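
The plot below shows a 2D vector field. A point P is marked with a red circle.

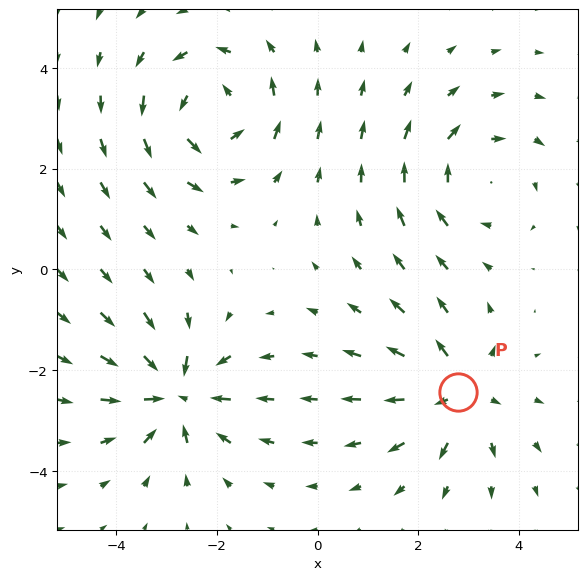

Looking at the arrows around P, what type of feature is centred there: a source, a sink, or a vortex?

At P (2.8, -2.4) the arrows spread outward. Divergence about +4, curl ≈0 — positive divergence with near-zero curl is a source.

source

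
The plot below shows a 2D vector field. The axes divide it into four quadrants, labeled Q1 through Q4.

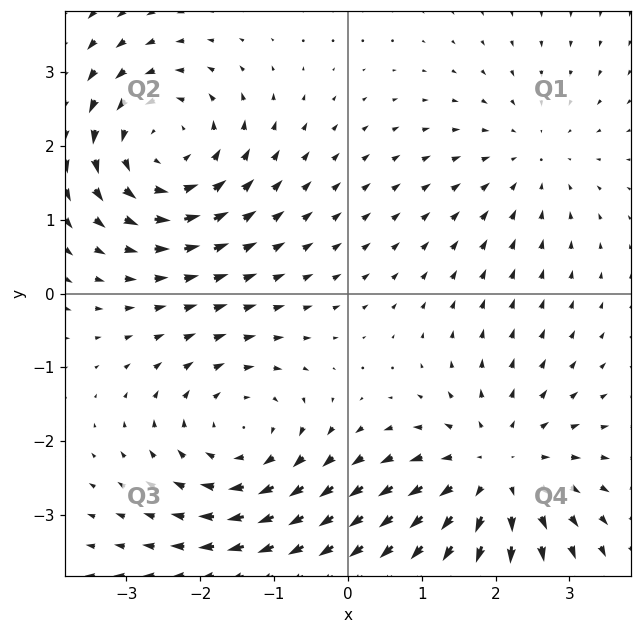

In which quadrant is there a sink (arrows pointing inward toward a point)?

Q1

The sink sits at approximately (2.5, 1.8), which lies in quadrant Q1. The divergence there is about -2, negative as expected for a sink.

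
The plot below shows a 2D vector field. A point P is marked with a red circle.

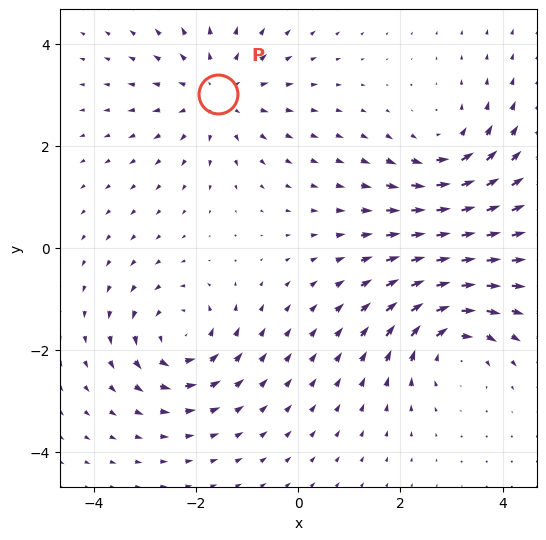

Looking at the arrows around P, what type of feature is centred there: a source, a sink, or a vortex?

source

At P (-1.6, 3.0) the arrows spread outward. Divergence about +4, curl ≈0 — positive divergence with near-zero curl is a source.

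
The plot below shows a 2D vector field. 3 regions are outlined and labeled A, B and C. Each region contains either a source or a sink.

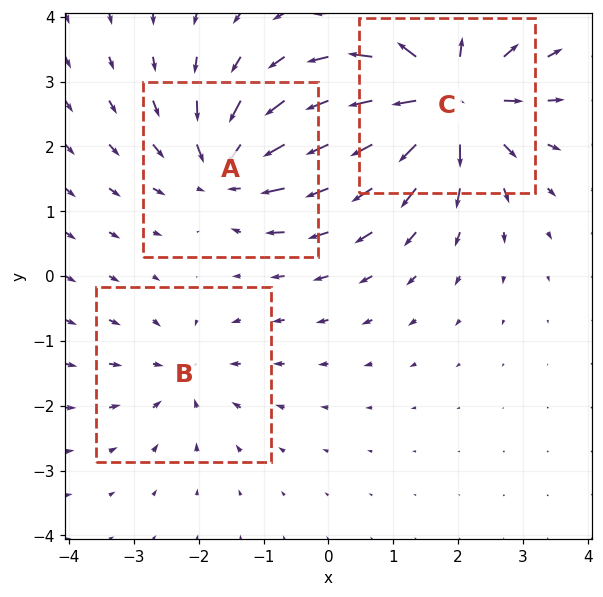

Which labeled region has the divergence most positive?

Divergence at each region's feature centre — A: about -4, B: about -3, C: about +6. Region C is most positive.

C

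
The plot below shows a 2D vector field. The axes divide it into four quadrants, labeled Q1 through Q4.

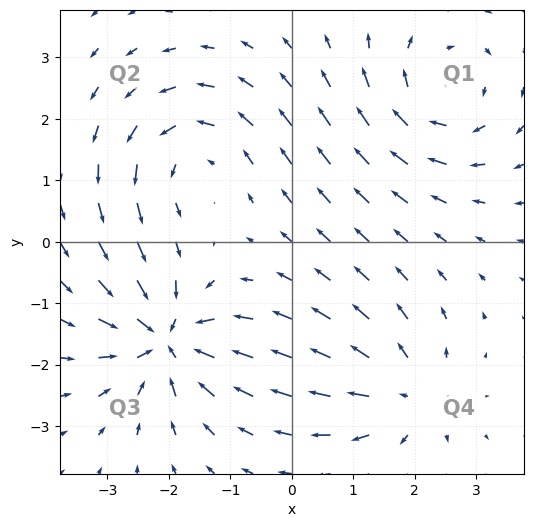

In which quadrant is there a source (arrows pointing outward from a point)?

Q4

The source sits at approximately (1.9, -2.5), which lies in quadrant Q4. The divergence there is about +3, positive as expected for a source.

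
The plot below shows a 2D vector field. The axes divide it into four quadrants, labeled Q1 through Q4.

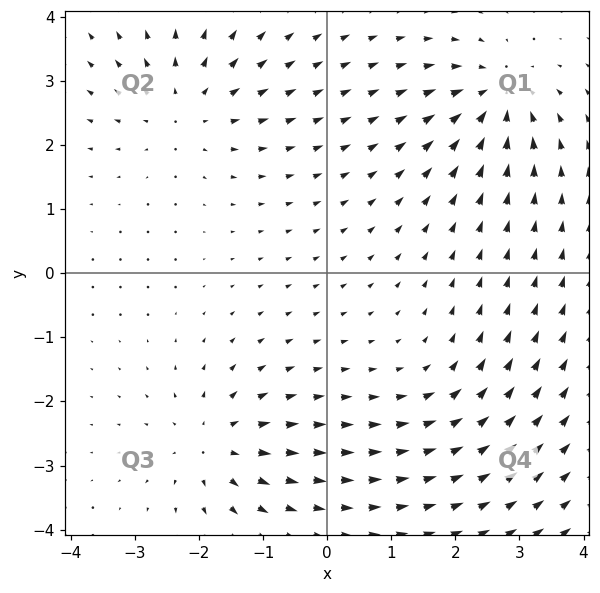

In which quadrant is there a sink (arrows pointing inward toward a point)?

Q1

The sink sits at approximately (2.7, 2.8), which lies in quadrant Q1. The divergence there is about -6, negative as expected for a sink.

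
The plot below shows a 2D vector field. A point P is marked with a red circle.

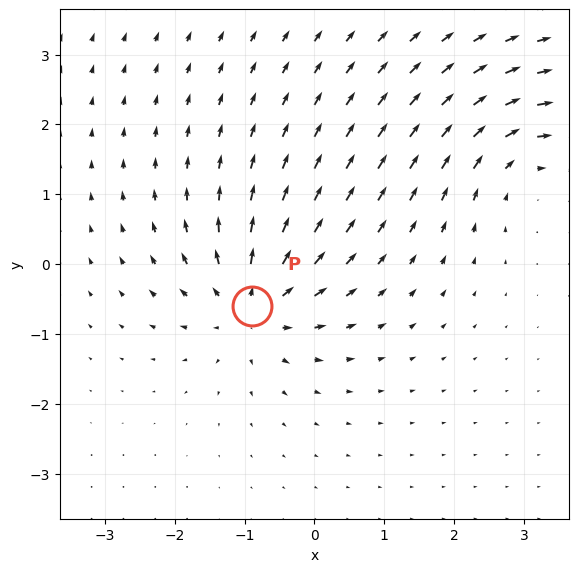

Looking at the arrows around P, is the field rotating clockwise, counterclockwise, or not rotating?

Near P at (-0.9, -0.6) the arrows show no circulation. The curl there is ≈0.

not rotating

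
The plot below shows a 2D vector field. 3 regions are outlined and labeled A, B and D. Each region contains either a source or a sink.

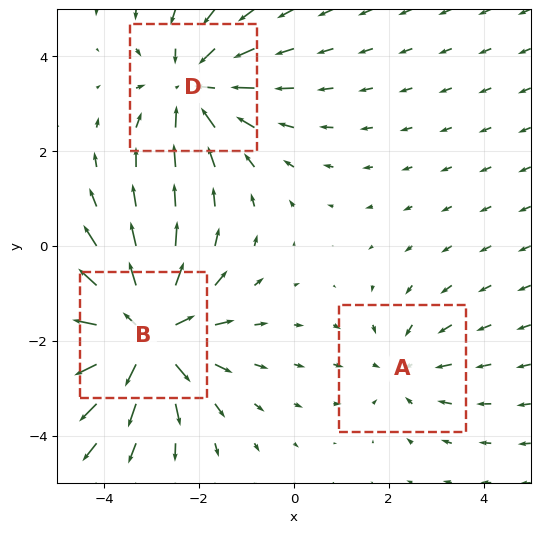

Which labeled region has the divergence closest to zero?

A

Divergence at each region's feature centre — A: about -2, B: about +5, D: about -3. Region A is closest to zero.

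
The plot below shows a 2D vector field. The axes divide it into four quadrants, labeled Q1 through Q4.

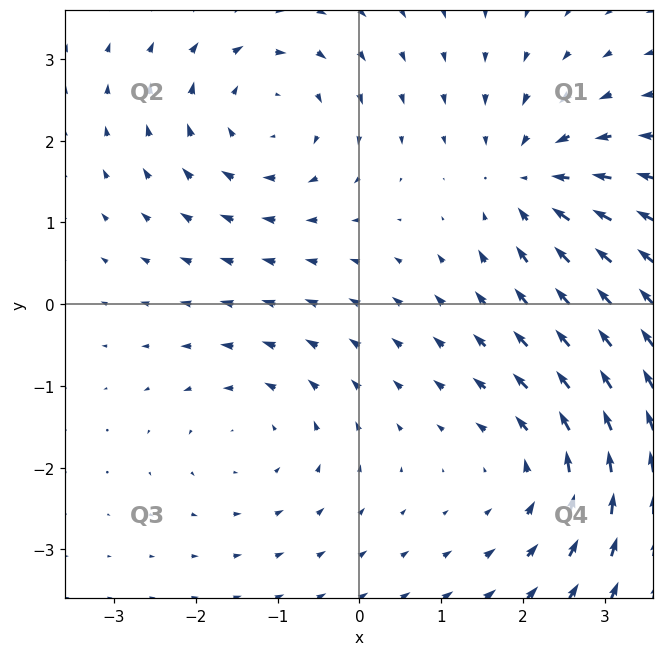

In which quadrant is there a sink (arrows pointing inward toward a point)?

The sink sits at approximately (2.1, 1.5), which lies in quadrant Q1. The divergence there is about -5, negative as expected for a sink.

Q1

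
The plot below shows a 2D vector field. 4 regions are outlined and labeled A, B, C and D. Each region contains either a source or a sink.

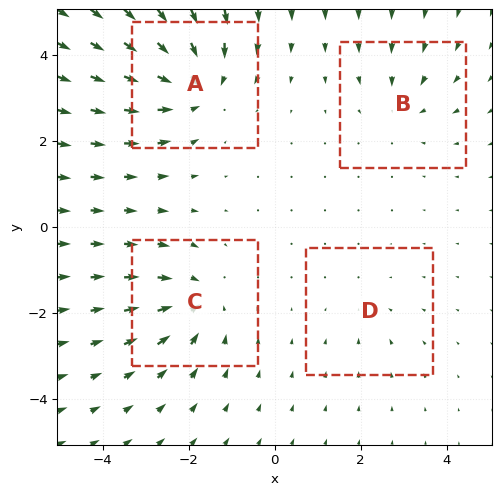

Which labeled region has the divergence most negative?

A

Divergence at each region's feature centre — A: about -6, B: about -3, C: about -5, D: about -2. Region A is most negative.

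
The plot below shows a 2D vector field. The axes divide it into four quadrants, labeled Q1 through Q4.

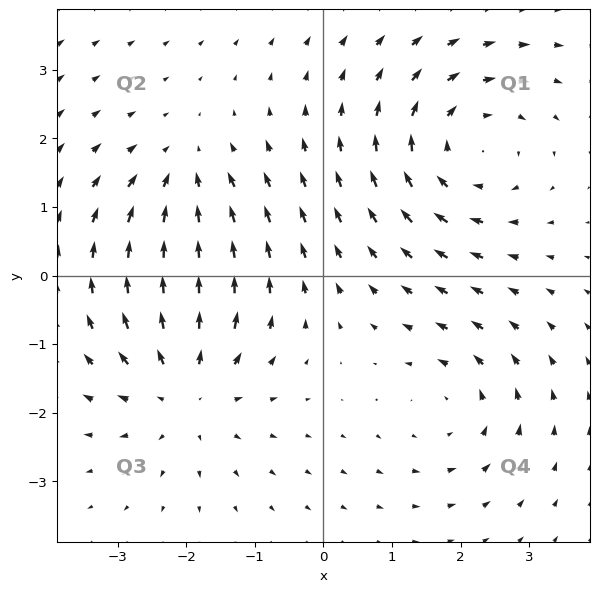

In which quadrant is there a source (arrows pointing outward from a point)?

The source sits at approximately (-2.0, -1.6), which lies in quadrant Q3. The divergence there is about +4, positive as expected for a source.

Q3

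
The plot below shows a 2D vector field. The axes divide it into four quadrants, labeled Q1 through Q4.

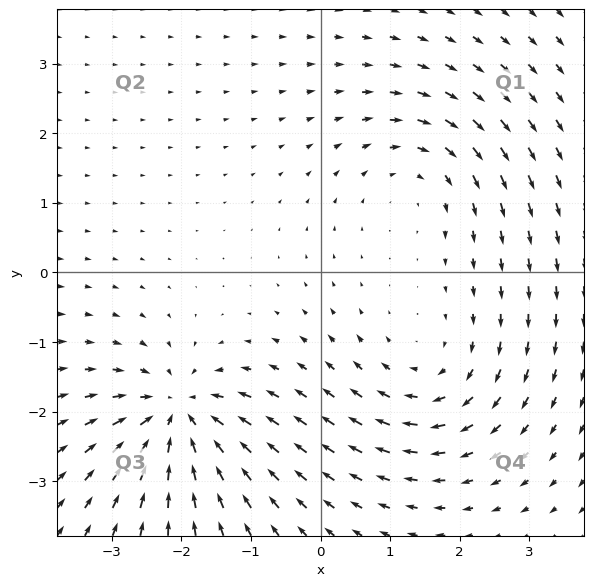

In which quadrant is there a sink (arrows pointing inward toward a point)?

Q3

The sink sits at approximately (-2.1, -2.0), which lies in quadrant Q3. The divergence there is about -6, negative as expected for a sink.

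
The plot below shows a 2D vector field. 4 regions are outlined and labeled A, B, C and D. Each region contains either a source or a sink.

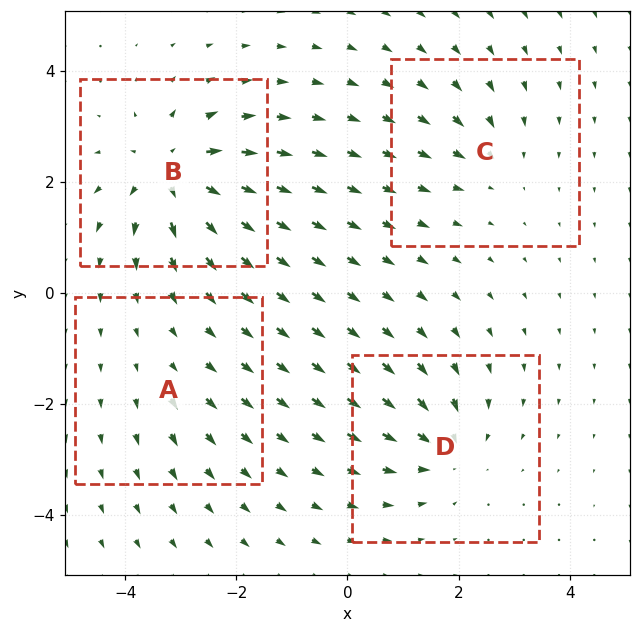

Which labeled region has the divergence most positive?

Divergence at each region's feature centre — A: about +2, B: about +7, C: about -3, D: about -5. Region B is most positive.

B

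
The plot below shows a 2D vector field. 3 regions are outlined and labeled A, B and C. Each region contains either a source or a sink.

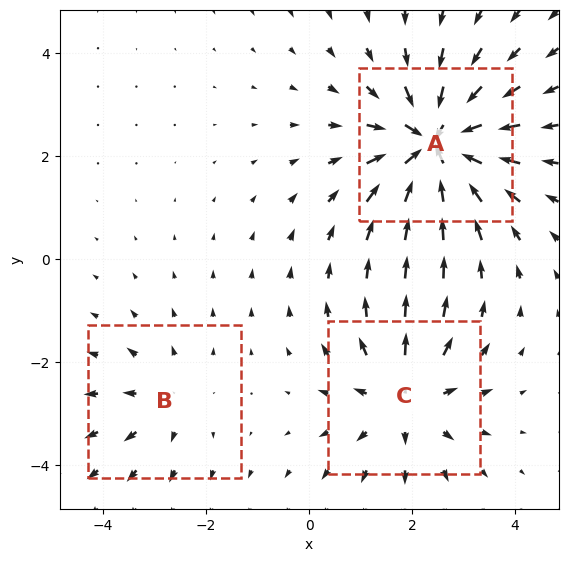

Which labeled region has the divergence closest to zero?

B

Divergence at each region's feature centre — A: about -5, B: about +2, C: about +3. Region B is closest to zero.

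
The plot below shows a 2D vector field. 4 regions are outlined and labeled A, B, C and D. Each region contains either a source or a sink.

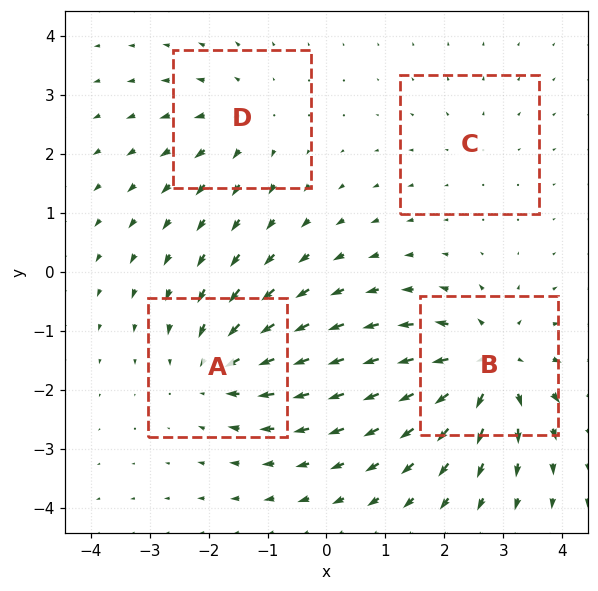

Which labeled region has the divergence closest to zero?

C

Divergence at each region's feature centre — A: about -5, B: about +7, C: about +2, D: about +3. Region C is closest to zero.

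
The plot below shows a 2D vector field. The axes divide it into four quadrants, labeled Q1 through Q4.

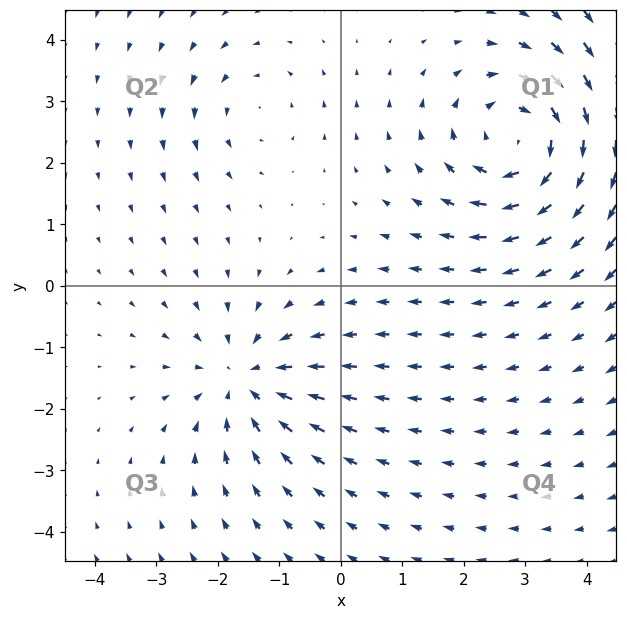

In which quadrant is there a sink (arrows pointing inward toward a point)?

The sink sits at approximately (-1.6, -1.5), which lies in quadrant Q3. The divergence there is about -4, negative as expected for a sink.

Q3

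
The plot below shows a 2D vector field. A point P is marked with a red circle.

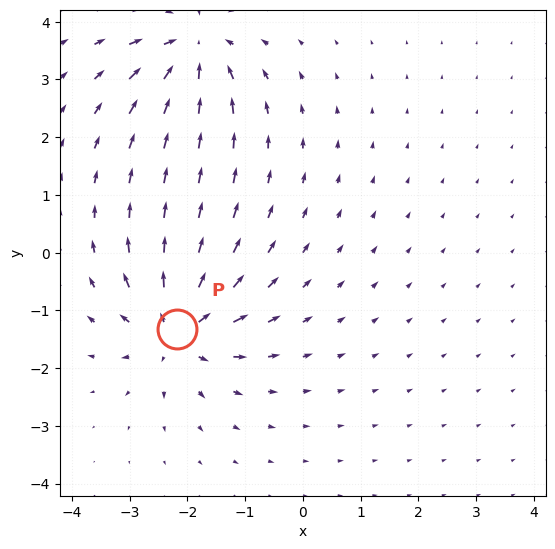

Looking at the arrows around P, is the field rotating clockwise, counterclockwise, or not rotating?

not rotating

Near P at (-2.2, -1.3) the arrows show no circulation. The curl there is ≈0.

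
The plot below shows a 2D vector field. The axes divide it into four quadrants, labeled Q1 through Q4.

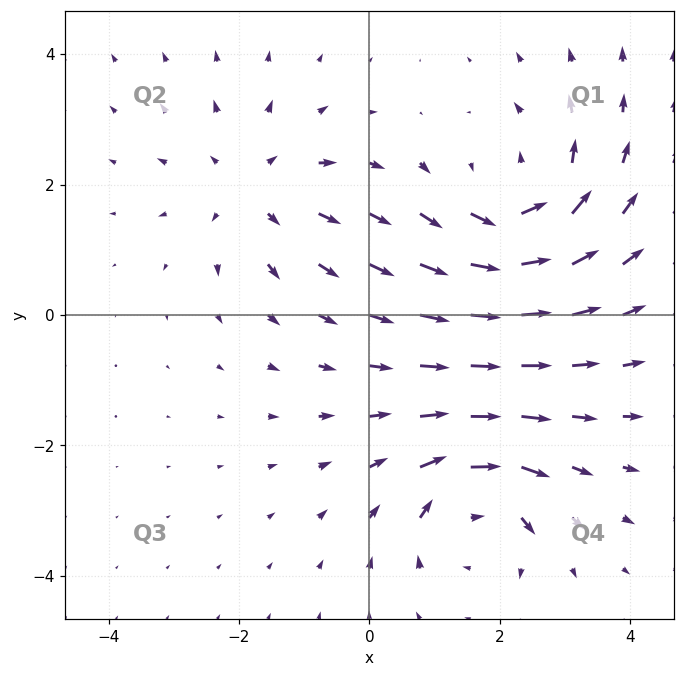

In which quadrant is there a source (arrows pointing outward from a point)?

Q2

The source sits at approximately (-1.8, 1.9), which lies in quadrant Q2. The divergence there is about +3, positive as expected for a source.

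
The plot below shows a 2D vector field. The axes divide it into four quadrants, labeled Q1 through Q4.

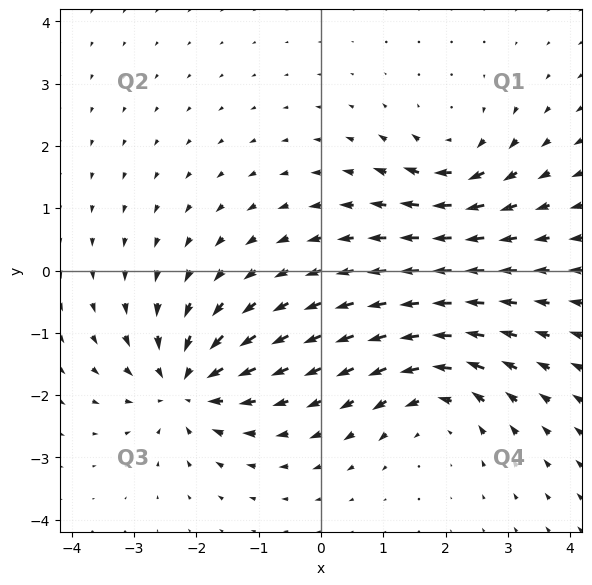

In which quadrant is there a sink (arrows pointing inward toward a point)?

The sink sits at approximately (-2.2, -1.8), which lies in quadrant Q3. The divergence there is about -6, negative as expected for a sink.

Q3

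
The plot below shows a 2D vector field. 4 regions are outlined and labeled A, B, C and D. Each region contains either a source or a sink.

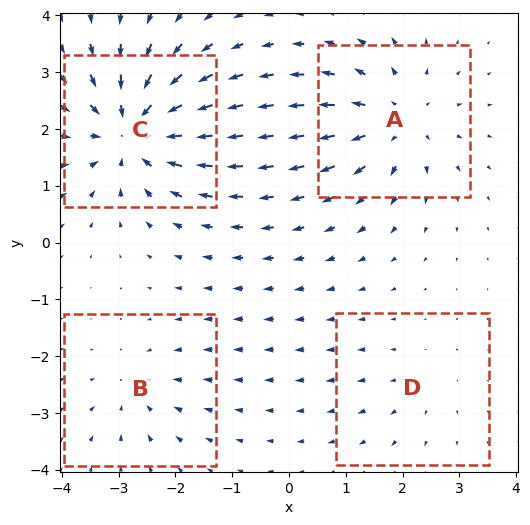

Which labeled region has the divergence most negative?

C

Divergence at each region's feature centre — A: about +5, B: about -3, C: about -7, D: about +2. Region C is most negative.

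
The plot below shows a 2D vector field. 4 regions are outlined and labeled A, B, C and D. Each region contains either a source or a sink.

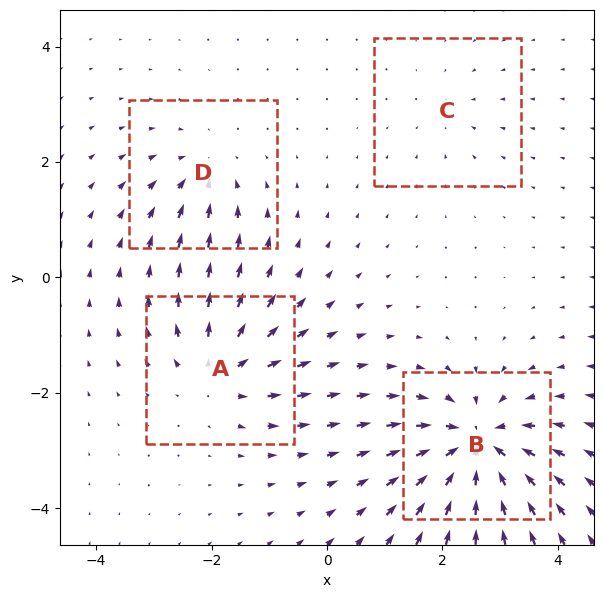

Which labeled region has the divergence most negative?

B

Divergence at each region's feature centre — A: about +6, B: about -8, C: about -2, D: about -4. Region B is most negative.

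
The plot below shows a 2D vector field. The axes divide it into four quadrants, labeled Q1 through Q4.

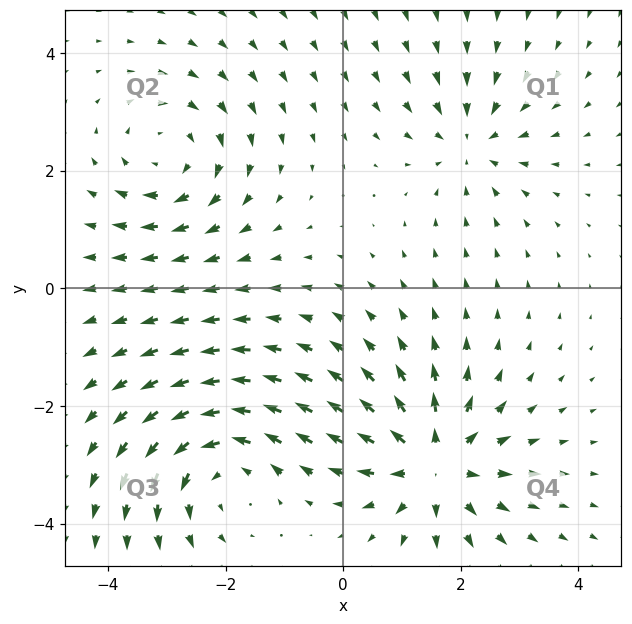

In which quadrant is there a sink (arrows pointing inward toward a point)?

Q1

The sink sits at approximately (2.2, 2.5), which lies in quadrant Q1. The divergence there is about -3, negative as expected for a sink.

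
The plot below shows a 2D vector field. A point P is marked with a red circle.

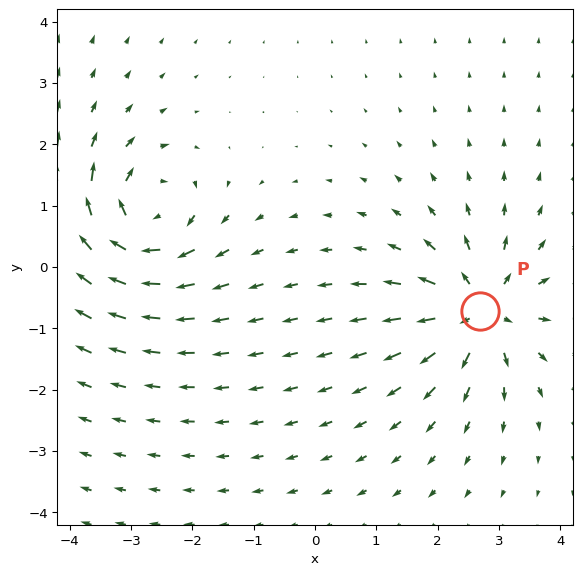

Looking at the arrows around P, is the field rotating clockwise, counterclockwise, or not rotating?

Near P at (2.7, -0.7) the arrows show no circulation. The curl there is ≈0.

not rotating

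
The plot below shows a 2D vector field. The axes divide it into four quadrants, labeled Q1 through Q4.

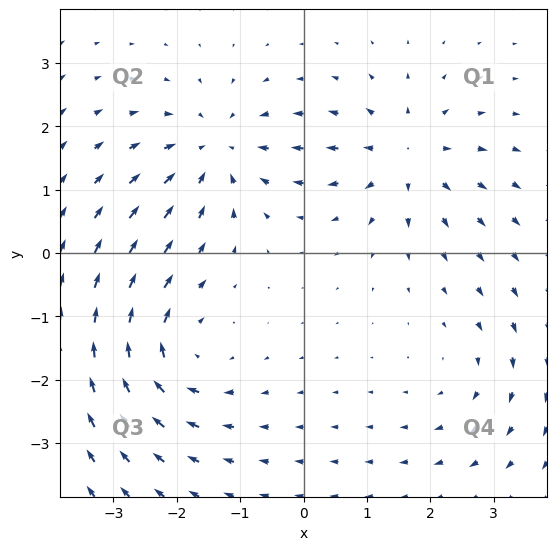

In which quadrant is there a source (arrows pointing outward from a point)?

The source sits at approximately (1.6, 1.5), which lies in quadrant Q1. The divergence there is about +5, positive as expected for a source.

Q1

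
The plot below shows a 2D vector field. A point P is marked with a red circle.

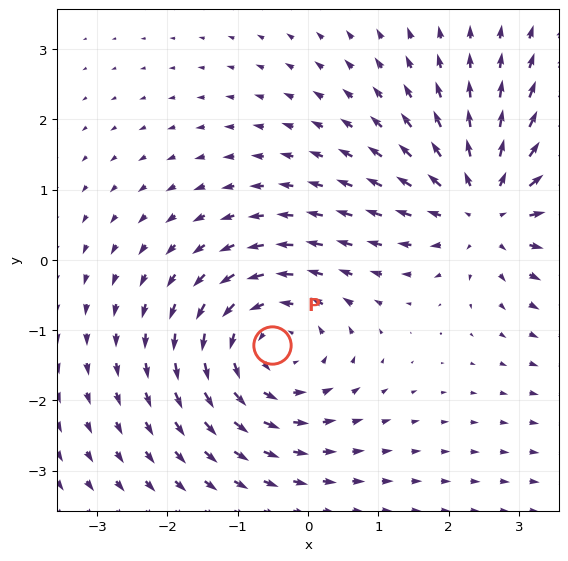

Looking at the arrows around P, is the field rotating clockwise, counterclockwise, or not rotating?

counterclockwise

Near P at (-0.5, -1.2) the arrows circulate counterclockwise. The curl (z-component) there is about +4; positive curl means counterclockwise rotation.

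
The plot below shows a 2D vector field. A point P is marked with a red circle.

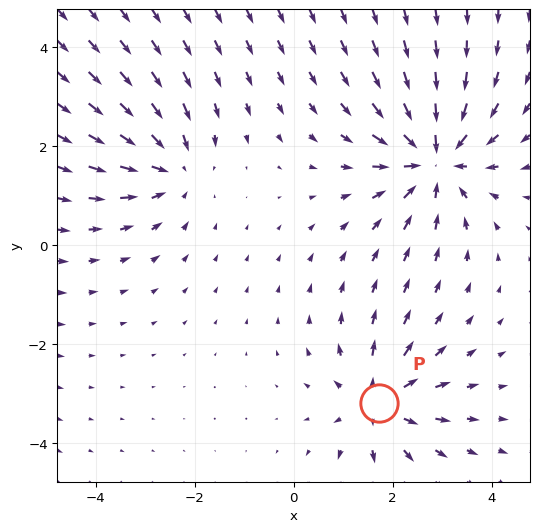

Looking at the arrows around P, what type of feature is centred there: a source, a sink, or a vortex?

At P (1.7, -3.2) the arrows spread outward. Divergence about +4, curl ≈0 — positive divergence with near-zero curl is a source.

source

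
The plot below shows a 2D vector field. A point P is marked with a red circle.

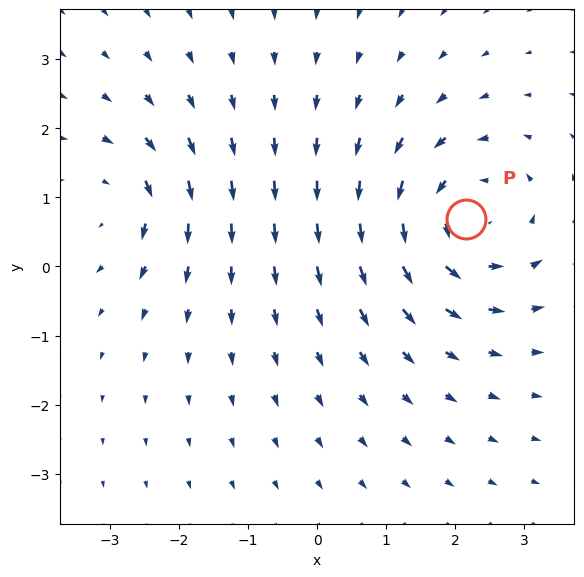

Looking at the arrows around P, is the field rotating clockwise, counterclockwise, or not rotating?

counterclockwise

Near P at (2.2, 0.7) the arrows circulate counterclockwise. The curl (z-component) there is about +4; positive curl means counterclockwise rotation.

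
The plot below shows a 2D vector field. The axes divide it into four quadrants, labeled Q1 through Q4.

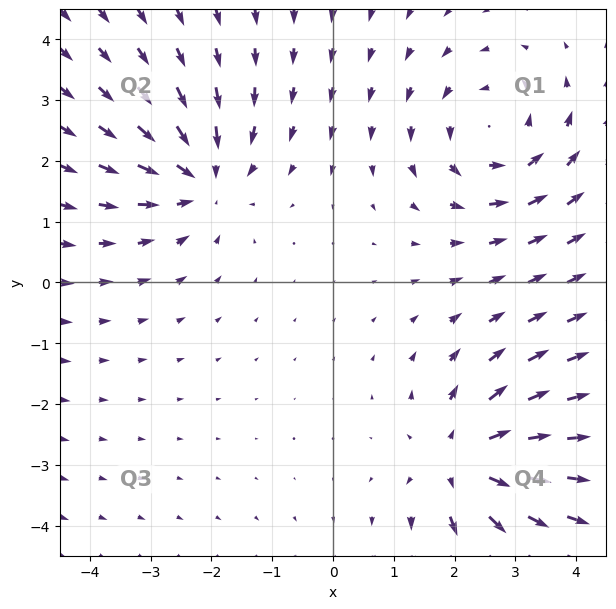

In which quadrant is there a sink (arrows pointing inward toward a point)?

Q2

The sink sits at approximately (-2.2, 1.7), which lies in quadrant Q2. The divergence there is about -4, negative as expected for a sink.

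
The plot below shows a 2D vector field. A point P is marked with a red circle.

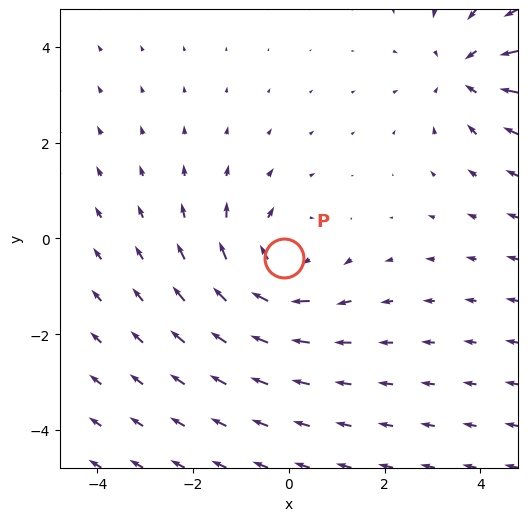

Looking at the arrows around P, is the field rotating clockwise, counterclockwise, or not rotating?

clockwise

Near P at (-0.1, -0.4) the arrows circulate clockwise. The curl (z-component) there is about -3; negative curl means clockwise rotation.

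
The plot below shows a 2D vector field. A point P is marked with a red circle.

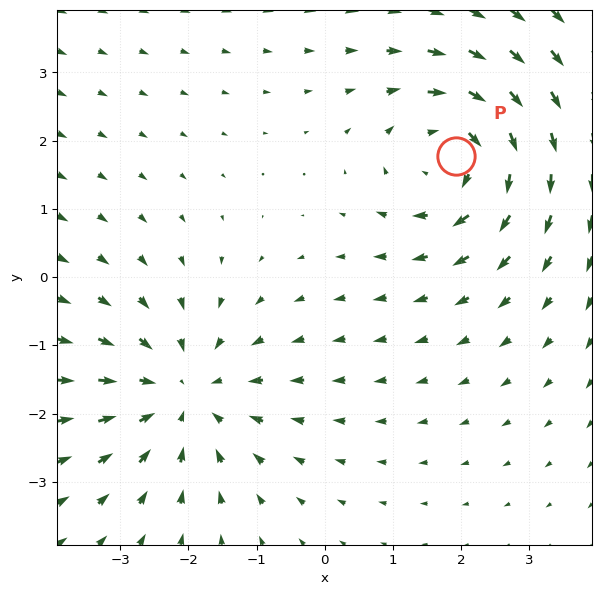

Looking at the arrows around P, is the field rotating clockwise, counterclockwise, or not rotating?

Near P at (1.9, 1.8) the arrows circulate clockwise. The curl (z-component) there is about -4; negative curl means clockwise rotation.

clockwise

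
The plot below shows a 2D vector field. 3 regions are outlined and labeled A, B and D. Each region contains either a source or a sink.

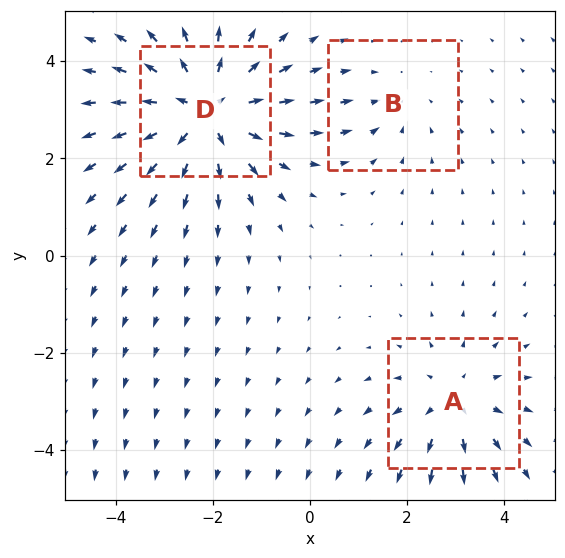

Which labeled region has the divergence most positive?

Divergence at each region's feature centre — A: about +3, B: about -2, D: about +5. Region D is most positive.

D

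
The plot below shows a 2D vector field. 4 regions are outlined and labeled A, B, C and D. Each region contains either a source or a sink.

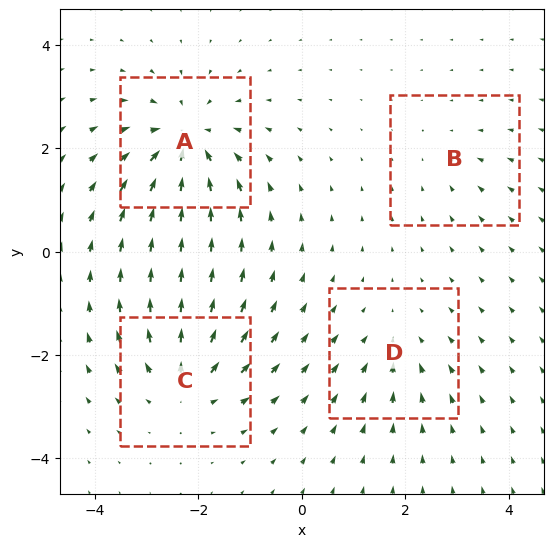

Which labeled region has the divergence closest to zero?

Divergence at each region's feature centre — A: about -7, B: about -2, C: about +5, D: about -3. Region B is closest to zero.

B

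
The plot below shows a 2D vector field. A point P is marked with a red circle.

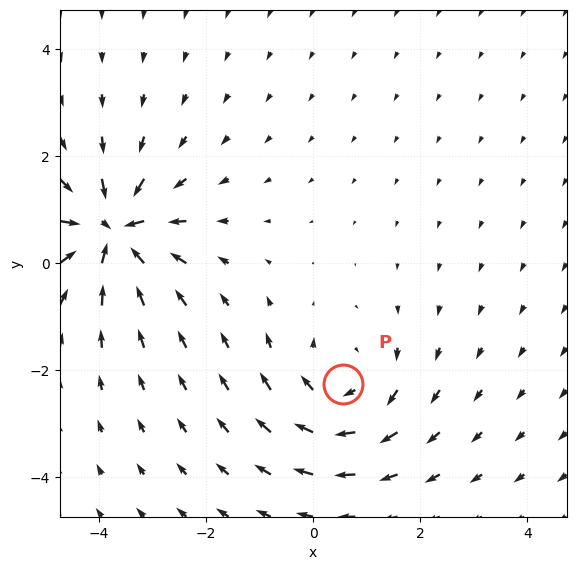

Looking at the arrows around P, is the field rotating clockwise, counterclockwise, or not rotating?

Near P at (0.6, -2.3) the arrows circulate clockwise. The curl (z-component) there is about -4; negative curl means clockwise rotation.

clockwise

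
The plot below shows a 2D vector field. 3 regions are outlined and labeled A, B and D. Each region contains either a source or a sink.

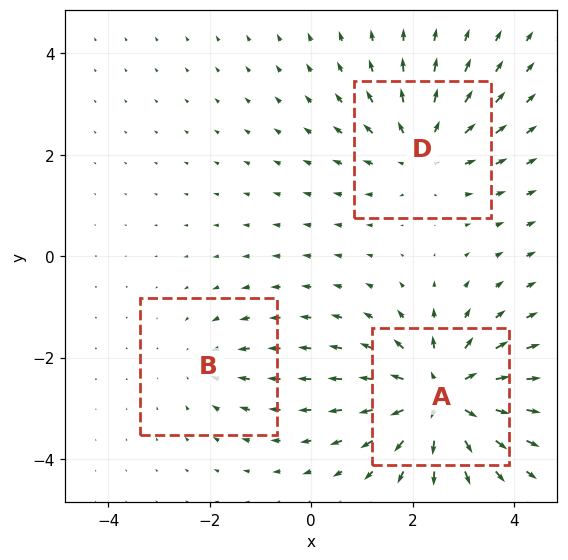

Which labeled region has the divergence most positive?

A

Divergence at each region's feature centre — A: about +5, B: about -2, D: about +3. Region A is most positive.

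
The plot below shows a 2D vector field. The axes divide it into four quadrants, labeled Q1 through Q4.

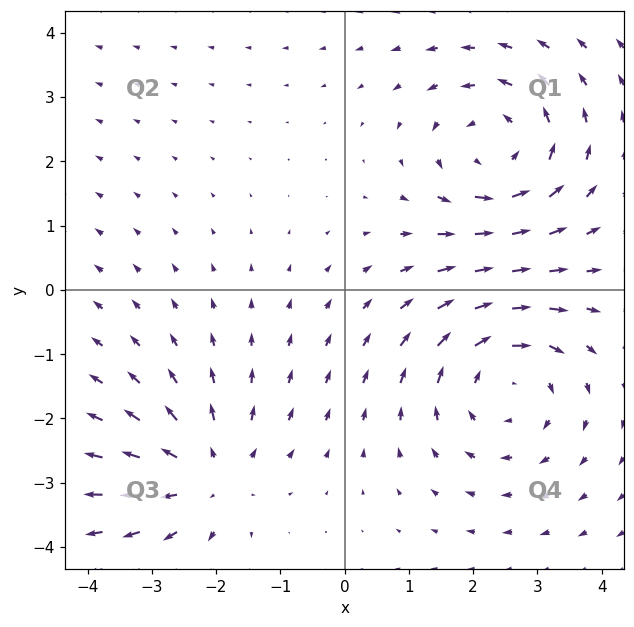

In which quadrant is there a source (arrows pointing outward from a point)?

Q3

The source sits at approximately (-2.1, -2.9), which lies in quadrant Q3. The divergence there is about +3, positive as expected for a source.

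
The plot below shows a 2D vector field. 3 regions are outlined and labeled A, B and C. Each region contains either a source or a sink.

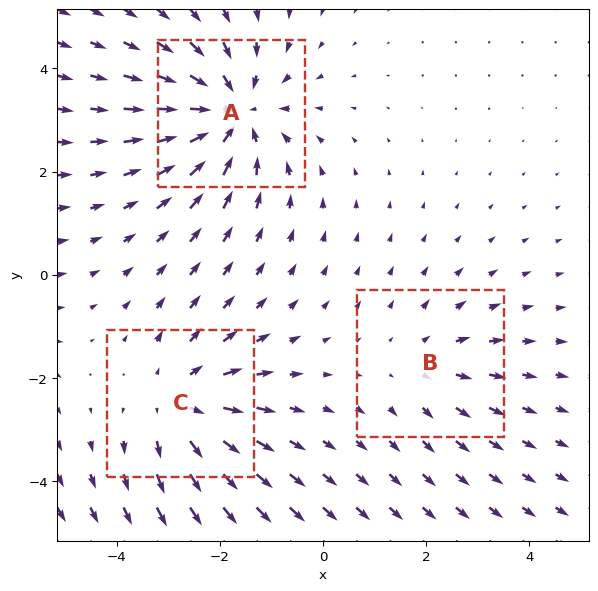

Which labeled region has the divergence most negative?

Divergence at each region's feature centre — A: about -4, B: about +2, C: about +3. Region A is most negative.

A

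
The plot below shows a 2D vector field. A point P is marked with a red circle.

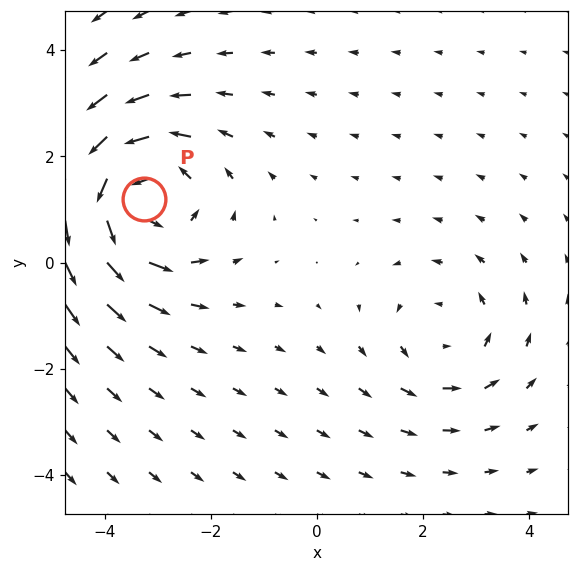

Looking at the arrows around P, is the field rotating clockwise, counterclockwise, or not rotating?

Near P at (-3.3, 1.2) the arrows circulate counterclockwise. The curl (z-component) there is about +4; positive curl means counterclockwise rotation.

counterclockwise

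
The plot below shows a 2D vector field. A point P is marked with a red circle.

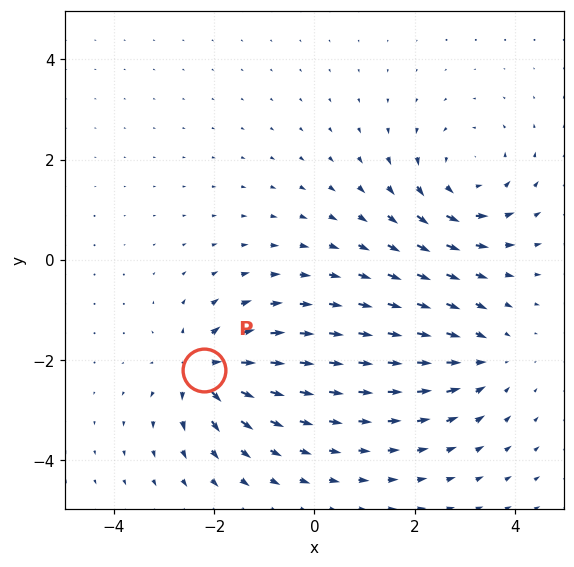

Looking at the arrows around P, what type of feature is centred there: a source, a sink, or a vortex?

source

At P (-2.2, -2.2) the arrows spread outward. Divergence about +6, curl ≈0 — positive divergence with near-zero curl is a source.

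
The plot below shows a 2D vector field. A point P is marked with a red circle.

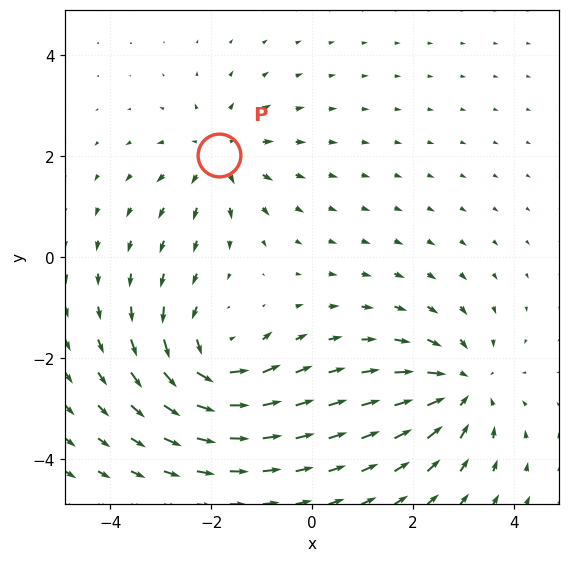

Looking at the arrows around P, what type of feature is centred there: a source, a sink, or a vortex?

source

At P (-1.8, 2.0) the arrows spread outward. Divergence about +4, curl ≈0 — positive divergence with near-zero curl is a source.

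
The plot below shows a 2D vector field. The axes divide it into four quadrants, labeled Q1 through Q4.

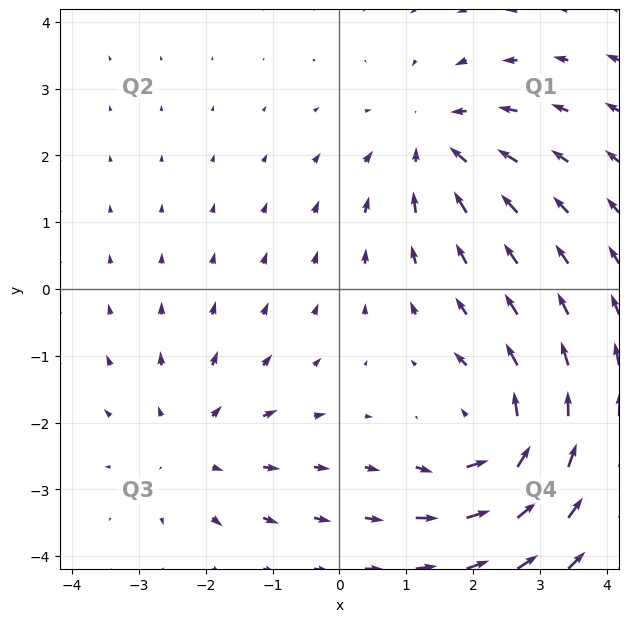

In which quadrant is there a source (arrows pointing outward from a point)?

Q3

The source sits at approximately (-2.2, -2.3), which lies in quadrant Q3. The divergence there is about +2, positive as expected for a source.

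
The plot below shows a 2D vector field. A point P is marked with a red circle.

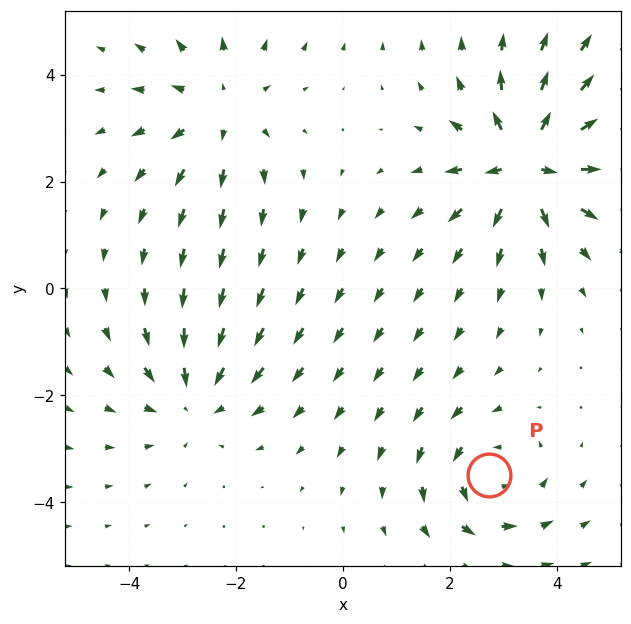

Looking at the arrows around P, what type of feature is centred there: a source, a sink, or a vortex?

At P (2.7, -3.5) the arrows circulate counterclockwise. Divergence ≈0, curl about +3 — near-zero divergence with nonzero curl is a vortex.

vortex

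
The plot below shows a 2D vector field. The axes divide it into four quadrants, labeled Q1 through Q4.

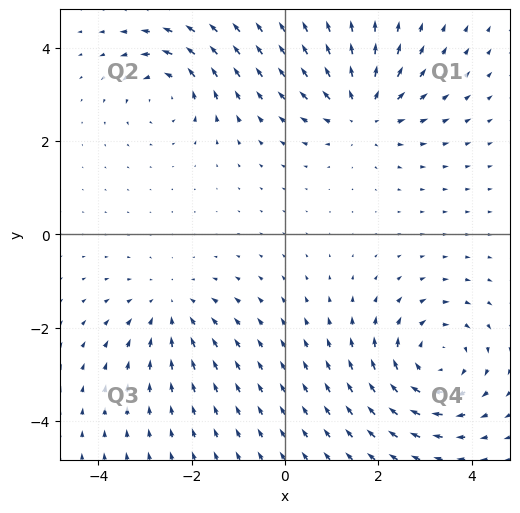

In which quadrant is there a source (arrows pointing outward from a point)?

The source sits at approximately (1.7, 2.6), which lies in quadrant Q1. The divergence there is about +4, positive as expected for a source.

Q1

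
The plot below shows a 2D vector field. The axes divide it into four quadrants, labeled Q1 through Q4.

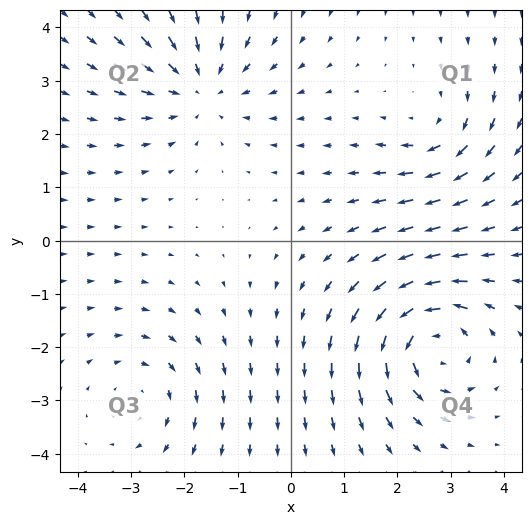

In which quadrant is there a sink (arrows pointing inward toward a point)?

Q2

The sink sits at approximately (-1.7, 2.9), which lies in quadrant Q2. The divergence there is about -4, negative as expected for a sink.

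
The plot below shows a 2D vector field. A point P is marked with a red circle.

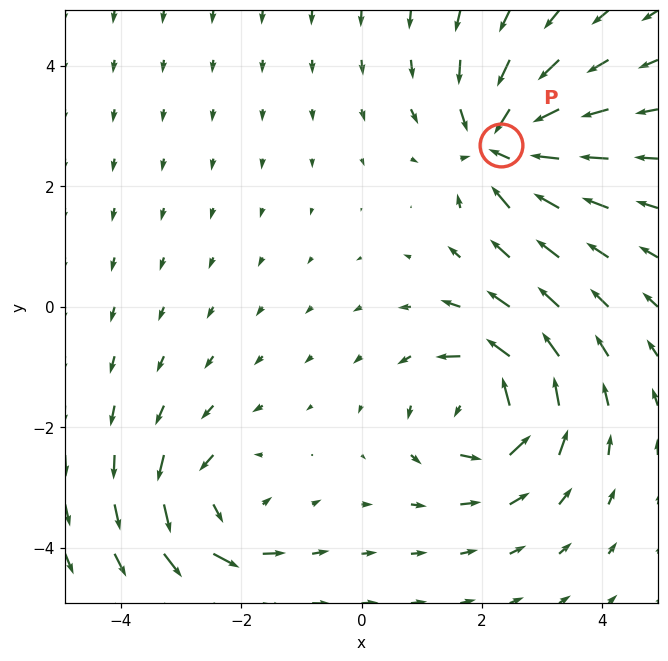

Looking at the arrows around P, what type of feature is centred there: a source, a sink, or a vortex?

At P (2.3, 2.7) the arrows converge inward. Divergence about -7, curl ≈0 — negative divergence with near-zero curl is a sink.

sink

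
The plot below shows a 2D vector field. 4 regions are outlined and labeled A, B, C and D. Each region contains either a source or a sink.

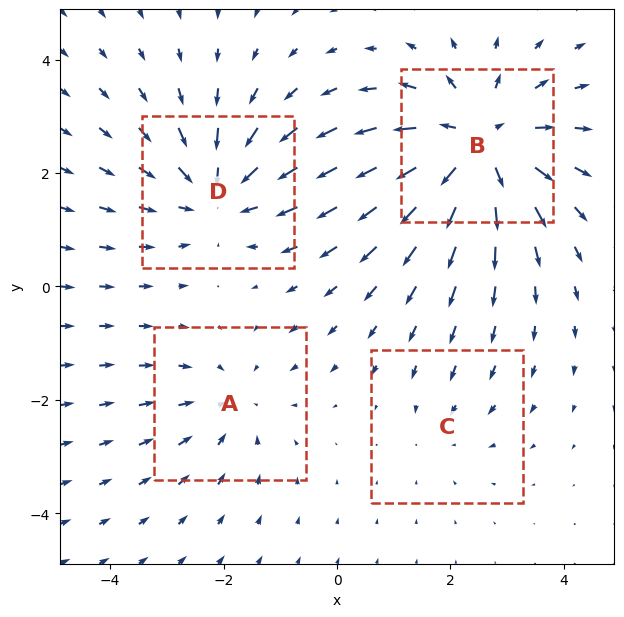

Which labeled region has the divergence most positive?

B

Divergence at each region's feature centre — A: about -3, B: about +6, C: about -2, D: about -4. Region B is most positive.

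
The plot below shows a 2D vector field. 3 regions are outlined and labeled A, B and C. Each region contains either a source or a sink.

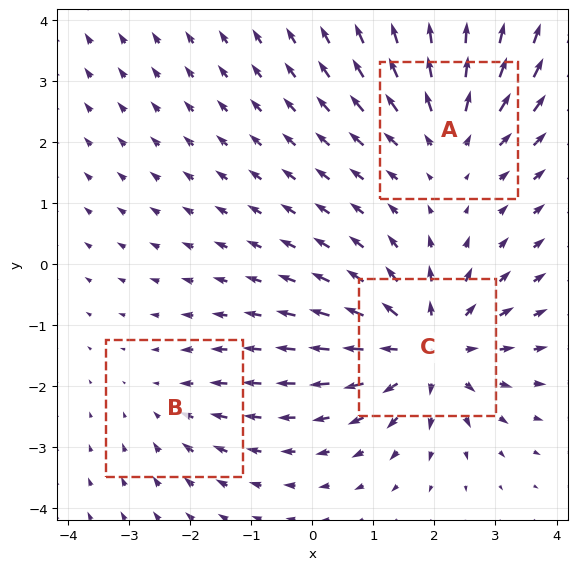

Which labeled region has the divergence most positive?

Divergence at each region's feature centre — A: about +3, B: about -2, C: about +5. Region C is most positive.

C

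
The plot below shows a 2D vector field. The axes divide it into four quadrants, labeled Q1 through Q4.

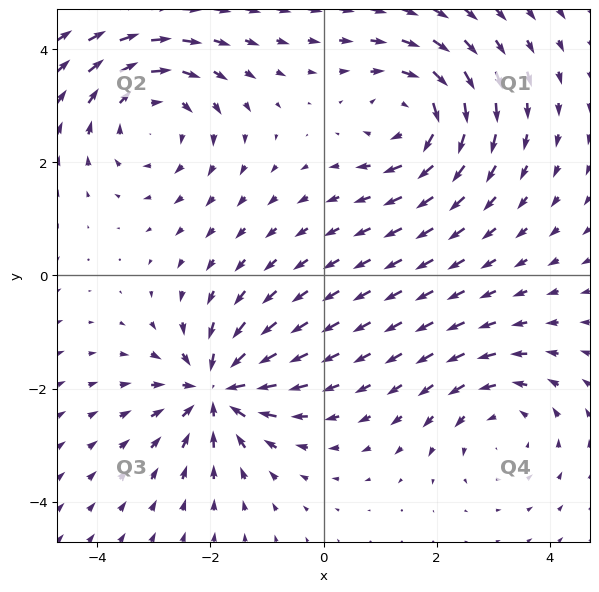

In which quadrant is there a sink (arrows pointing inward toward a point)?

Q3

The sink sits at approximately (-1.9, -2.0), which lies in quadrant Q3. The divergence there is about -6, negative as expected for a sink.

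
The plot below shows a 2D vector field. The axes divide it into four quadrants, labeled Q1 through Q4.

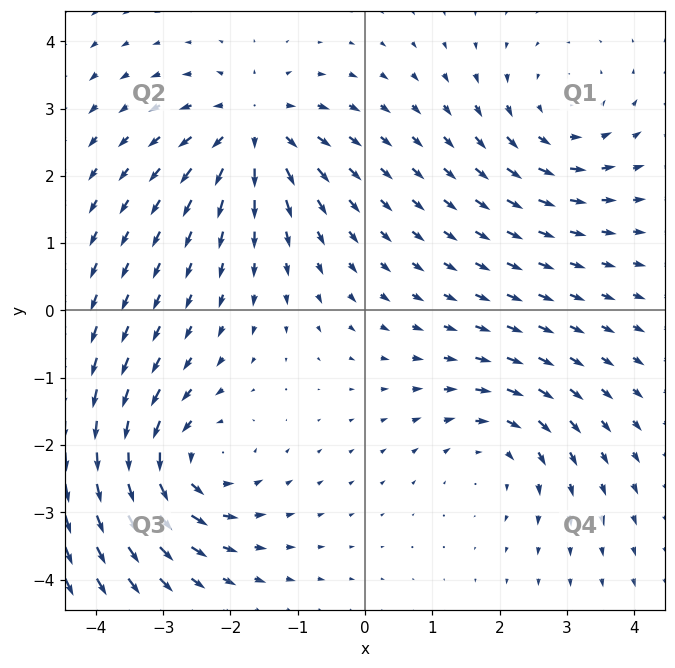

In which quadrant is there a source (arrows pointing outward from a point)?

The source sits at approximately (-1.7, 2.7), which lies in quadrant Q2. The divergence there is about +5, positive as expected for a source.

Q2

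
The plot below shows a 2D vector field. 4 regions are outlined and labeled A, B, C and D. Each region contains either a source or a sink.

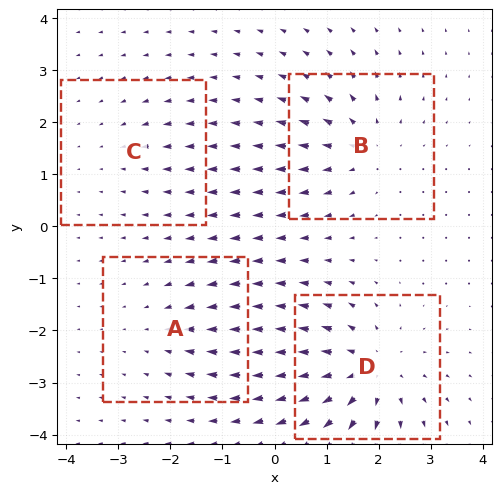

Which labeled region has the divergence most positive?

D

Divergence at each region's feature centre — A: about -3, B: about +5, C: about -2, D: about +7. Region D is most positive.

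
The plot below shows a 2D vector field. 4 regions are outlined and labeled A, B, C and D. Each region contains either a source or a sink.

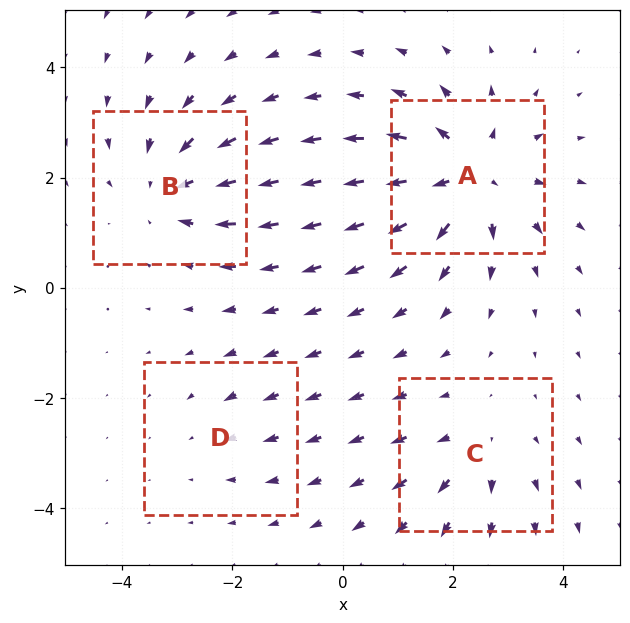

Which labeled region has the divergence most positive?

A

Divergence at each region's feature centre — A: about +6, B: about -4, C: about +3, D: about -2. Region A is most positive.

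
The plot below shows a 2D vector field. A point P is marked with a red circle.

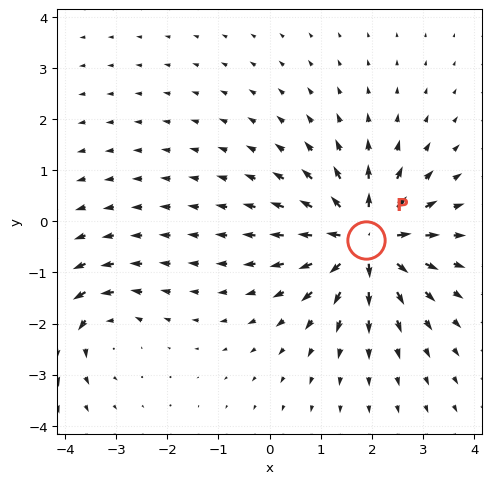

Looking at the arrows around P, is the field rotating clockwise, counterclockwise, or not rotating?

not rotating

Near P at (1.9, -0.4) the arrows show no circulation. The curl there is ≈0.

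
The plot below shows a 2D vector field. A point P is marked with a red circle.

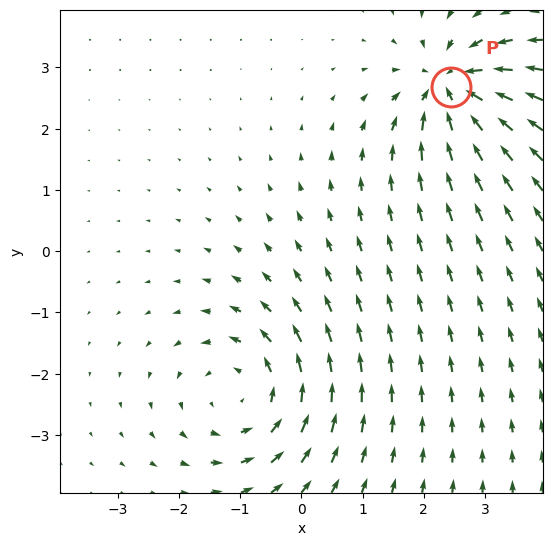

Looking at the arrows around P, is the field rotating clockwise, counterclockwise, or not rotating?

Near P at (2.4, 2.7) the arrows show no circulation. The curl there is ≈0.

not rotating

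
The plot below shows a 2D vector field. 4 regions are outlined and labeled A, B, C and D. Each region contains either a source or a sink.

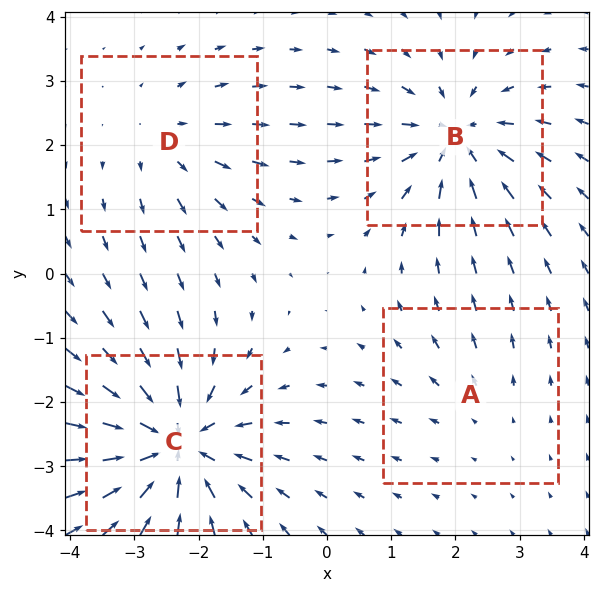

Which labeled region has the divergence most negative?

C

Divergence at each region's feature centre — A: about +2, B: about -5, C: about -7, D: about +3. Region C is most negative.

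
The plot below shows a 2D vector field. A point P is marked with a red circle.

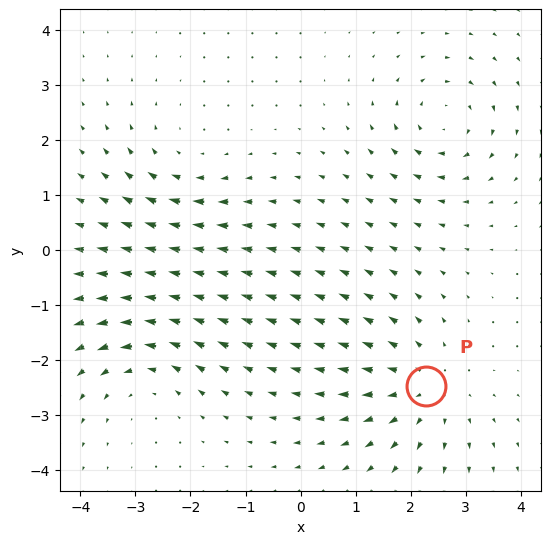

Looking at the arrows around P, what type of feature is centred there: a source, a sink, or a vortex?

source

At P (2.3, -2.5) the arrows spread outward. Divergence about +4, curl ≈0 — positive divergence with near-zero curl is a source.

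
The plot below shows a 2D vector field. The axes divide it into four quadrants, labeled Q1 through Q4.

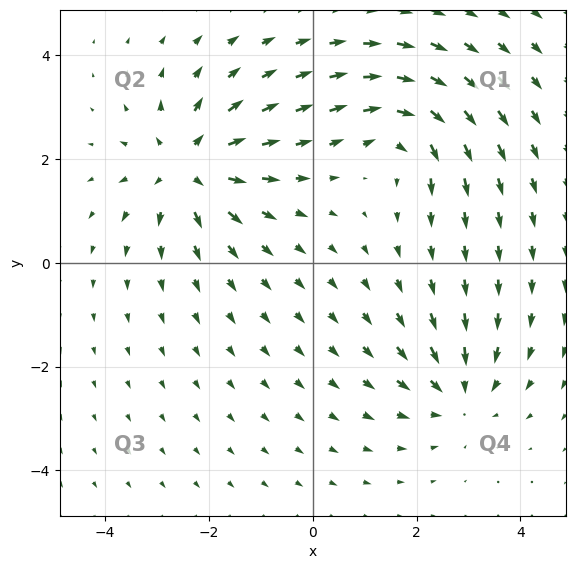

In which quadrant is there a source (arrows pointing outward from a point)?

Q2

The source sits at approximately (-2.4, 1.8), which lies in quadrant Q2. The divergence there is about +5, positive as expected for a source.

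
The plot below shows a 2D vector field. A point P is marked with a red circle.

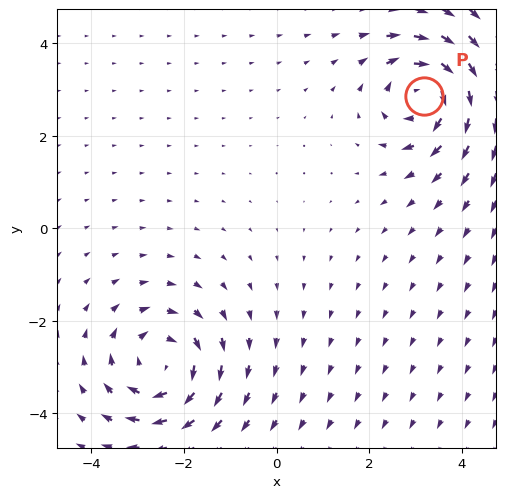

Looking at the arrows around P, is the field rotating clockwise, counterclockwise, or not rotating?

Near P at (3.2, 2.9) the arrows circulate clockwise. The curl (z-component) there is about -5; negative curl means clockwise rotation.

clockwise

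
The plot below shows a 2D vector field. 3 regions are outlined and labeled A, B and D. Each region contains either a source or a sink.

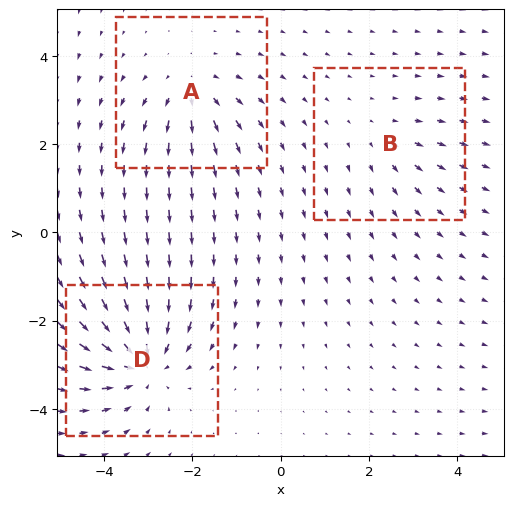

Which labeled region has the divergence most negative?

D

Divergence at each region's feature centre — A: about +3, B: about +2, D: about -5. Region D is most negative.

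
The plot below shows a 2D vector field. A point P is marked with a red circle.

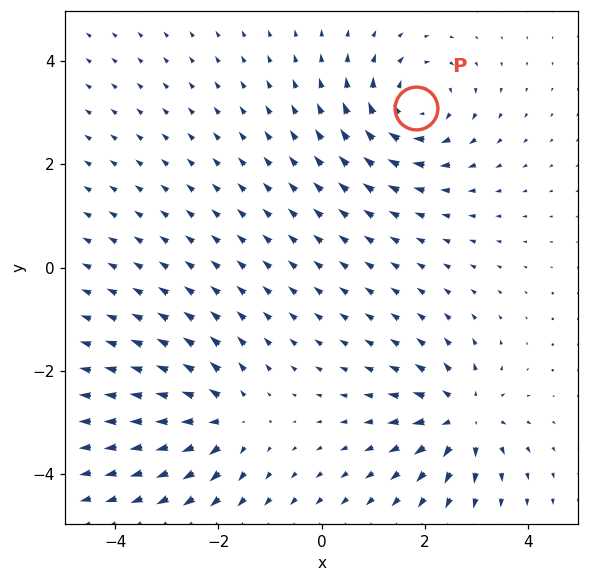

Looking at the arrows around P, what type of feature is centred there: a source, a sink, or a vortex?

vortex

At P (1.8, 3.1) the arrows circulate clockwise. Divergence ≈0, curl about -4 — near-zero divergence with nonzero curl is a vortex.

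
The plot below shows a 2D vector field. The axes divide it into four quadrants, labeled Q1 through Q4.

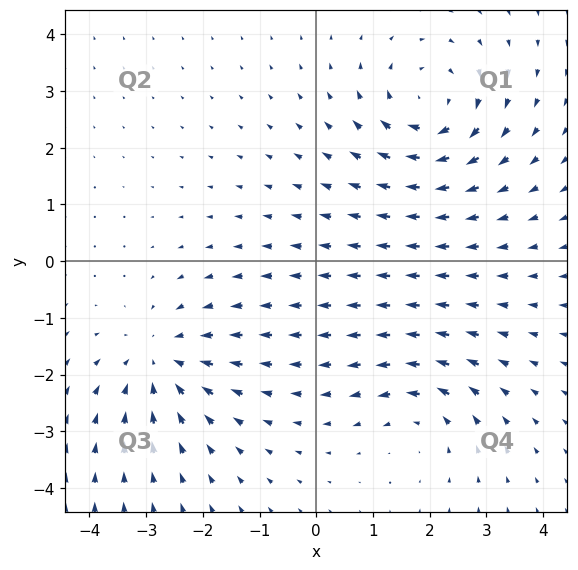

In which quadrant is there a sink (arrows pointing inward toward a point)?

Q3

The sink sits at approximately (-2.7, -1.8), which lies in quadrant Q3. The divergence there is about -4, negative as expected for a sink.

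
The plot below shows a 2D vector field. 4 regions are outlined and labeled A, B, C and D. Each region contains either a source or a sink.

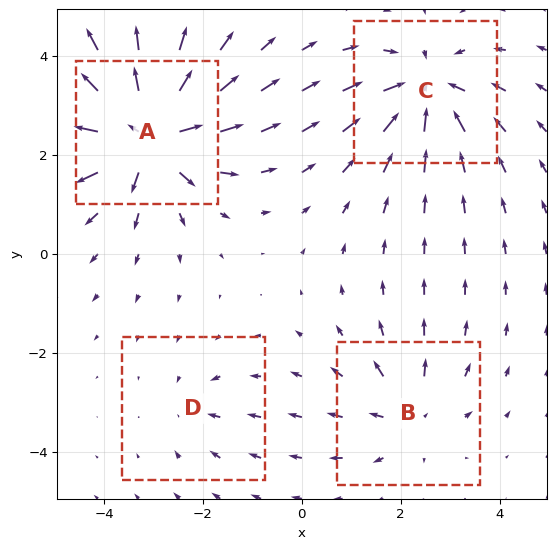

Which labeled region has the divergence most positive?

Divergence at each region's feature centre — A: about +9, B: about +4, C: about -6, D: about -2. Region A is most positive.

A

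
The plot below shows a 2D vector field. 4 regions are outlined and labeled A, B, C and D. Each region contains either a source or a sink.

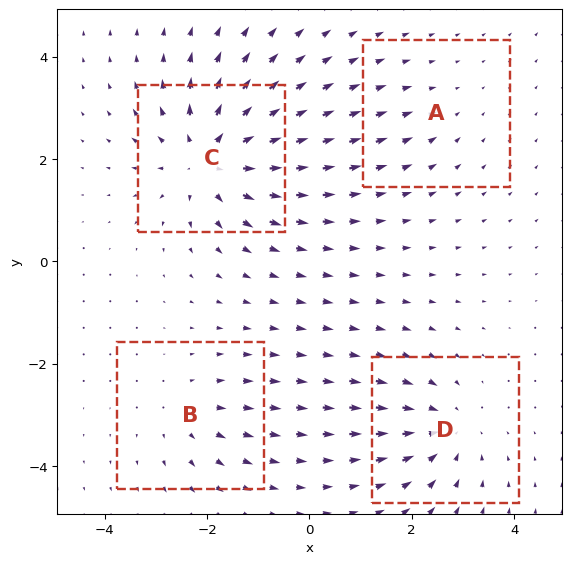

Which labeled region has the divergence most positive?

C

Divergence at each region's feature centre — A: about -2, B: about +3, C: about +7, D: about -5. Region C is most positive.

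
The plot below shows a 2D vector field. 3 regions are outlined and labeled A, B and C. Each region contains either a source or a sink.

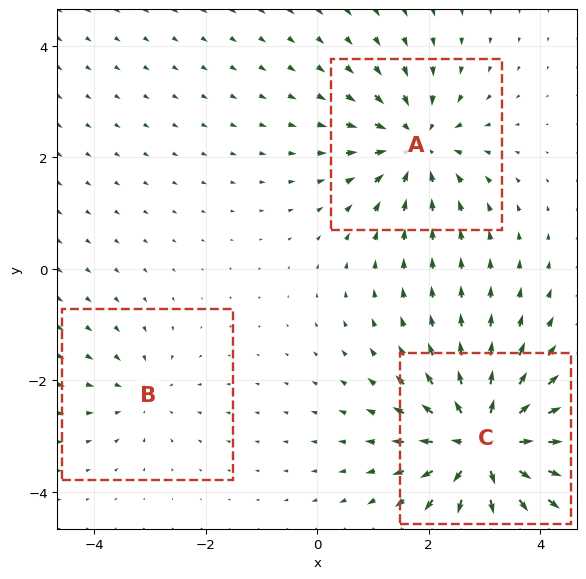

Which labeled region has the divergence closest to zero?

B

Divergence at each region's feature centre — A: about -4, B: about -2, C: about +6. Region B is closest to zero.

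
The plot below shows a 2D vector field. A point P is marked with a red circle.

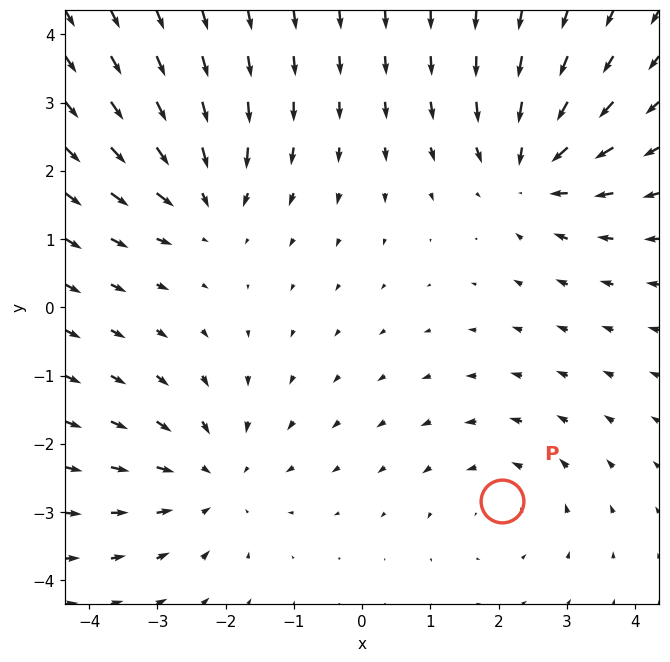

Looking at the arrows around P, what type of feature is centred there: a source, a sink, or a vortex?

At P (2.1, -2.8) the arrows circulate counterclockwise. Divergence ≈0, curl about +2 — near-zero divergence with nonzero curl is a vortex.

vortex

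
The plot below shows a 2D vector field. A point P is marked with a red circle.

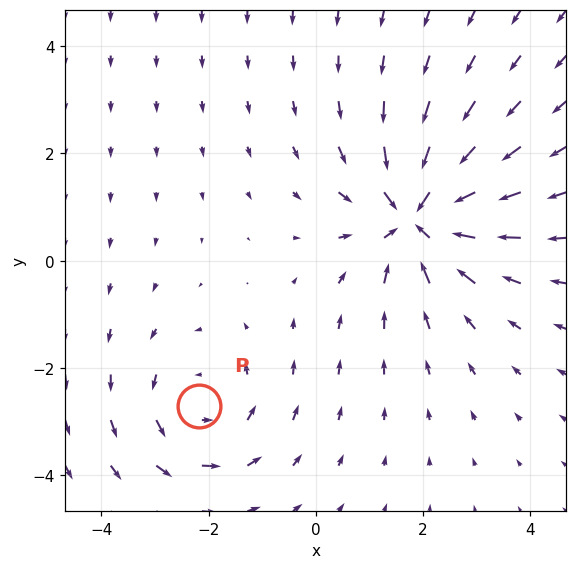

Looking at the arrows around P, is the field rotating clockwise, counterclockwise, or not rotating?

counterclockwise

Near P at (-2.2, -2.7) the arrows circulate counterclockwise. The curl (z-component) there is about +2; positive curl means counterclockwise rotation.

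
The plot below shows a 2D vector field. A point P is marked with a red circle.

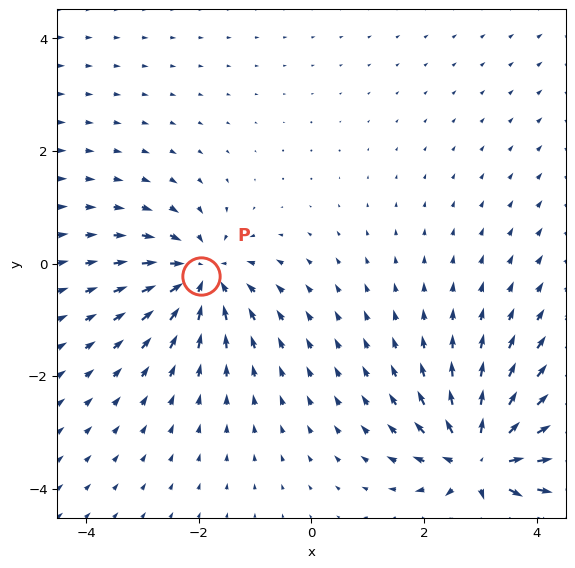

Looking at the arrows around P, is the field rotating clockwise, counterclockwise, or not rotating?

Near P at (-2.0, -0.2) the arrows show no circulation. The curl there is ≈0.

not rotating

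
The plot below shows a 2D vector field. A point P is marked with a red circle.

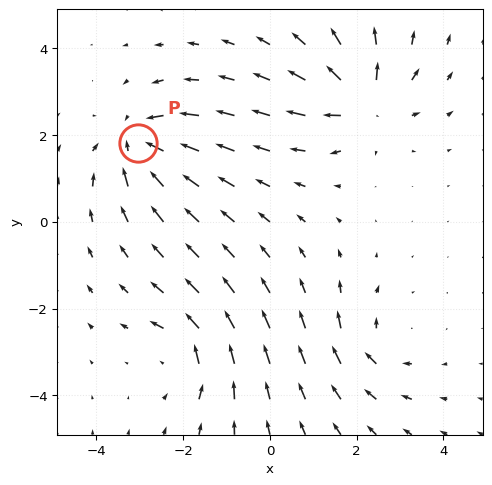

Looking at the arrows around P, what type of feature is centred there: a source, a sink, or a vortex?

sink

At P (-3.0, 1.8) the arrows converge inward. Divergence about -5, curl ≈0 — negative divergence with near-zero curl is a sink.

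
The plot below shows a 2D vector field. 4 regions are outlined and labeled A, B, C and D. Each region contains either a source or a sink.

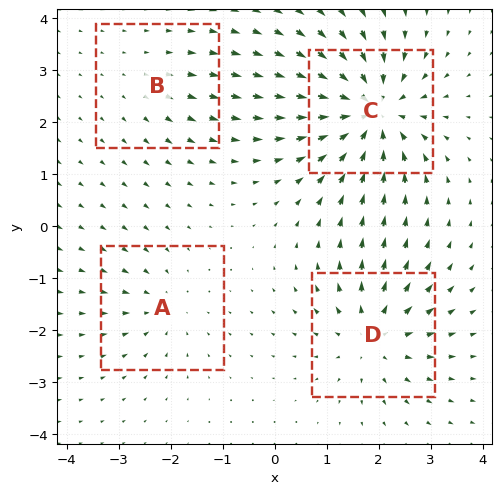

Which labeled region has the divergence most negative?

Divergence at each region's feature centre — A: about -3, B: about +2, C: about -8, D: about +5. Region C is most negative.

C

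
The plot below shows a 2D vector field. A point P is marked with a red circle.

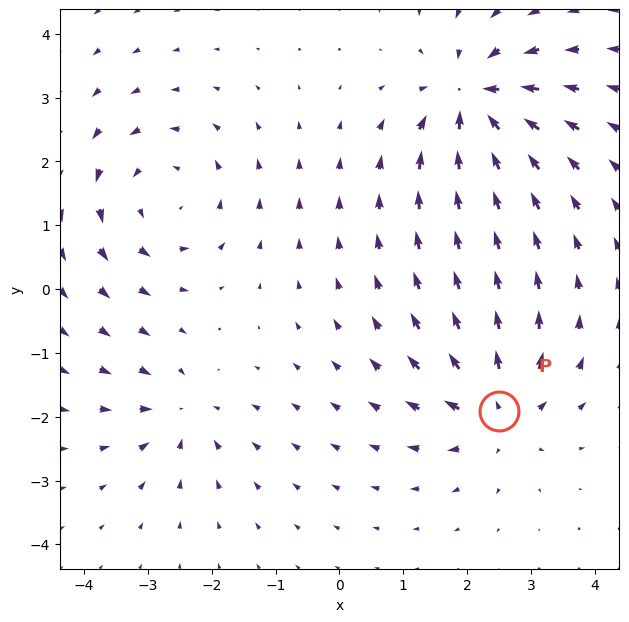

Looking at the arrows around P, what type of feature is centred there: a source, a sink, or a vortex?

source

At P (2.5, -1.9) the arrows spread outward. Divergence about +5, curl ≈0 — positive divergence with near-zero curl is a source.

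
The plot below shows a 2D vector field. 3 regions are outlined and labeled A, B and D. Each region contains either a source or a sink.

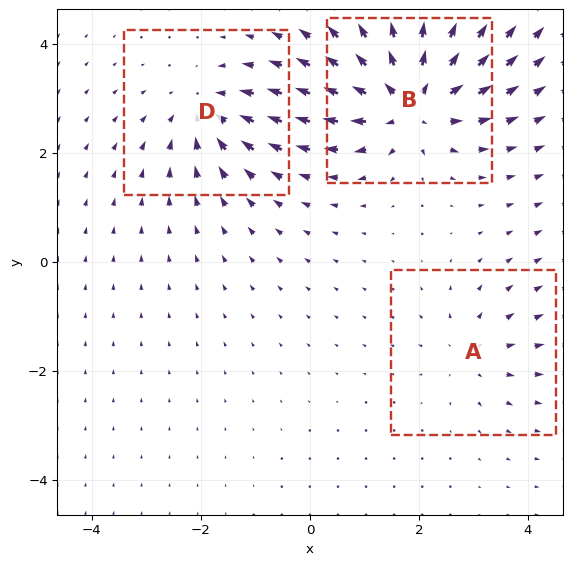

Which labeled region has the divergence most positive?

Divergence at each region's feature centre — A: about +2, B: about +5, D: about -3. Region B is most positive.

B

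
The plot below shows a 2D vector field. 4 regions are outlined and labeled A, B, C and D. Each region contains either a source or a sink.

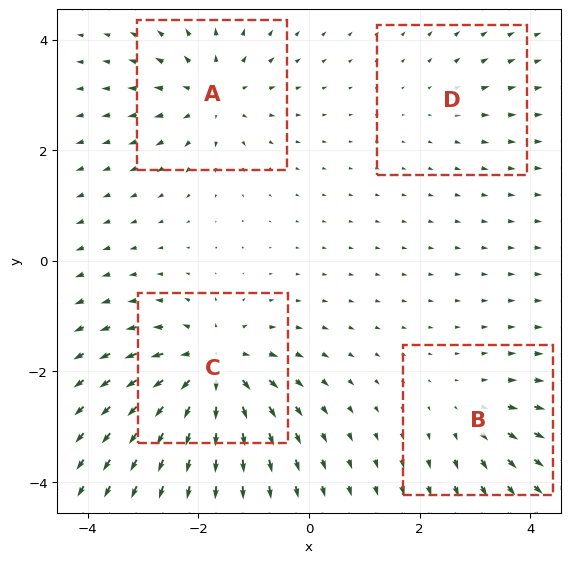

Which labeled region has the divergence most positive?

C

Divergence at each region's feature centre — A: about +5, B: about +4, C: about +8, D: about +2. Region C is most positive.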